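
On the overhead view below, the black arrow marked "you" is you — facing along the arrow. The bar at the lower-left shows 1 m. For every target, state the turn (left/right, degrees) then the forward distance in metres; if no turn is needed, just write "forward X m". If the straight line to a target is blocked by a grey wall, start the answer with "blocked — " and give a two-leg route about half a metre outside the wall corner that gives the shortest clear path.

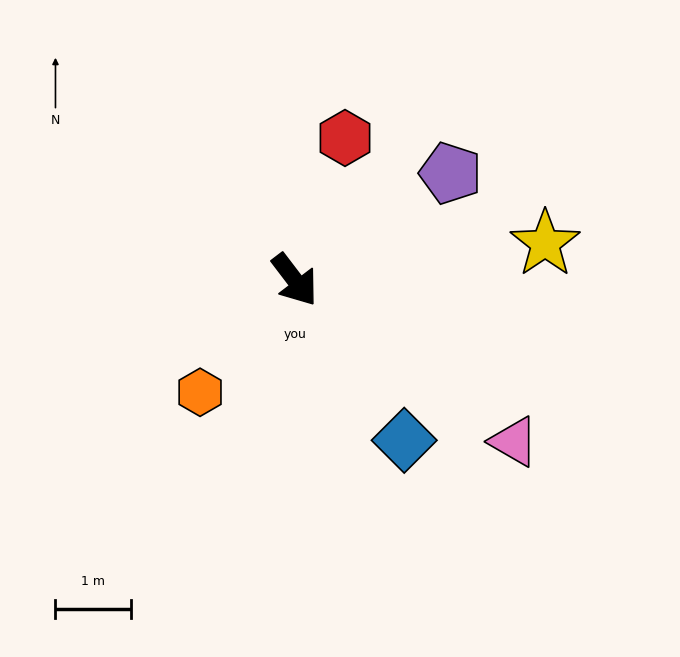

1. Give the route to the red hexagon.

turn left 123°, forward 2.0 m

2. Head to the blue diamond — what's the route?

turn right 3°, forward 2.6 m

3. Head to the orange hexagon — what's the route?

turn right 77°, forward 1.9 m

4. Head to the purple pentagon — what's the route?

turn left 87°, forward 2.5 m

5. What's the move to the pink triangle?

turn left 16°, forward 3.6 m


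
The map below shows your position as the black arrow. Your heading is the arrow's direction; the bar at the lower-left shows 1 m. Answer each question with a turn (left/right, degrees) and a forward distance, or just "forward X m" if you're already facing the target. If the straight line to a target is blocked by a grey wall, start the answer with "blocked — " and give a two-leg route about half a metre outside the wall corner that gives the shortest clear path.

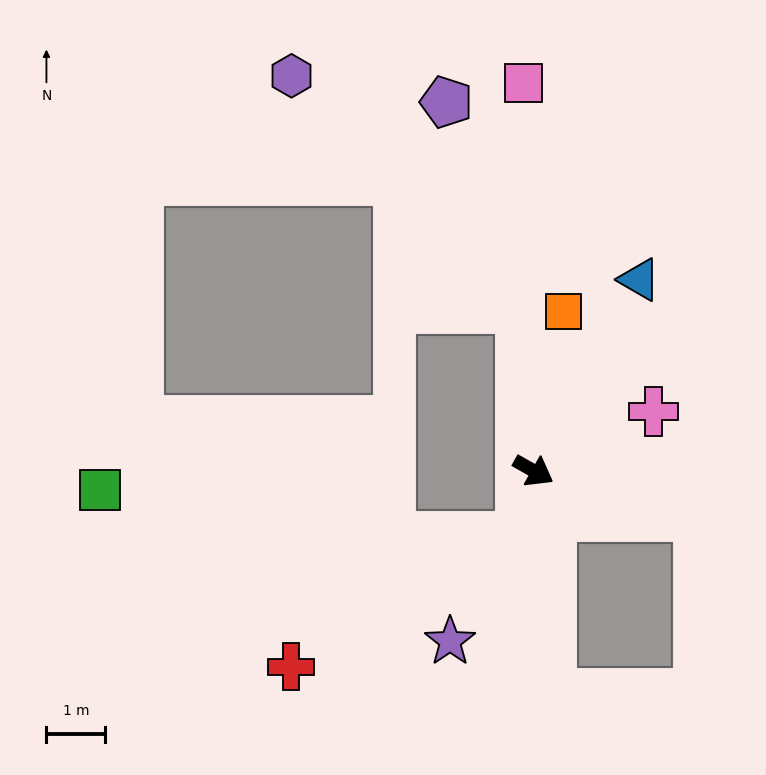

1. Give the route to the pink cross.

turn left 56°, forward 2.3 m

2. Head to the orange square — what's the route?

turn left 109°, forward 2.7 m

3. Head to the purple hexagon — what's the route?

blocked — turn left 124°, forward 2.8 m, then turn left 40°, forward 5.5 m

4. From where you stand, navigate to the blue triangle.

turn left 91°, forward 3.7 m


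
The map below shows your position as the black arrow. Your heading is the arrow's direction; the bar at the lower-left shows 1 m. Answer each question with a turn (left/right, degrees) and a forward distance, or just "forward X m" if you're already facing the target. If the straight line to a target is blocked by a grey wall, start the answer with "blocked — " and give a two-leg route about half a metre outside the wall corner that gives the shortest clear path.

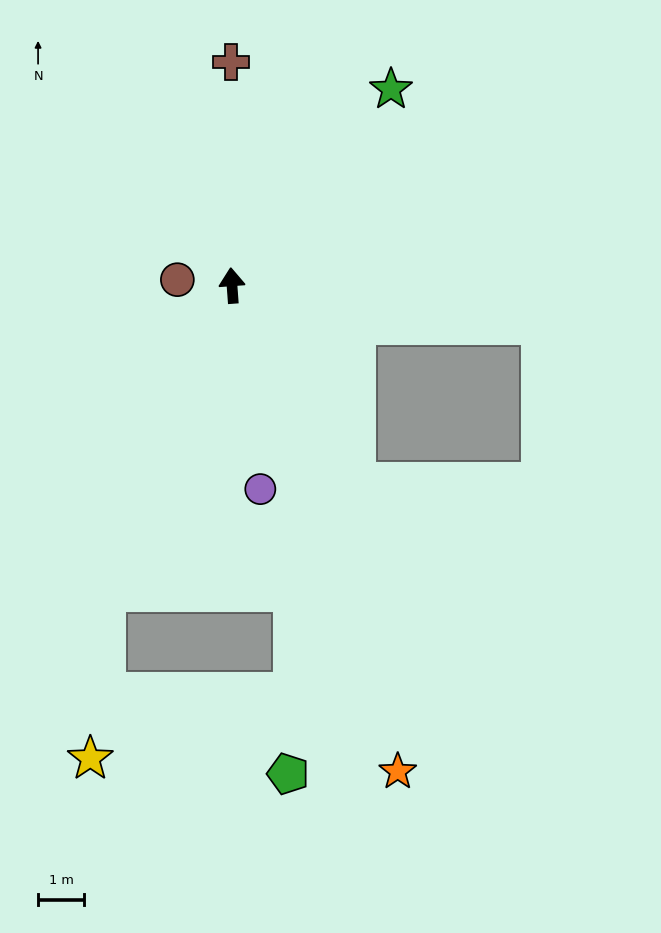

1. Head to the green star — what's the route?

turn right 43°, forward 5.5 m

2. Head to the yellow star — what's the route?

blocked — turn left 153°, forward 7.2 m, then turn left 17°, forward 3.6 m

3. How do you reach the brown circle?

turn left 80°, forward 1.2 m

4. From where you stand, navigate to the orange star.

turn right 165°, forward 11.1 m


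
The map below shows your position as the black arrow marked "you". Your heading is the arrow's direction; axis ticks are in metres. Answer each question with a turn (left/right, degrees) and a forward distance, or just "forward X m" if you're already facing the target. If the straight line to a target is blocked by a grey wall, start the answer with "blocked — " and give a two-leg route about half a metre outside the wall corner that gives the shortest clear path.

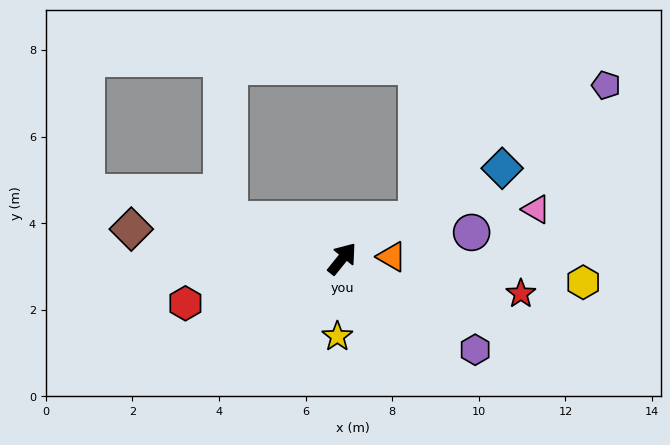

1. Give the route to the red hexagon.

turn left 145°, forward 3.8 m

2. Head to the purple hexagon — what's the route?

turn right 86°, forward 3.7 m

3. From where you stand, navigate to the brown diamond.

turn left 121°, forward 4.9 m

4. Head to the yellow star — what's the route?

turn right 145°, forward 1.8 m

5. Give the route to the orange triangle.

turn right 49°, forward 1.1 m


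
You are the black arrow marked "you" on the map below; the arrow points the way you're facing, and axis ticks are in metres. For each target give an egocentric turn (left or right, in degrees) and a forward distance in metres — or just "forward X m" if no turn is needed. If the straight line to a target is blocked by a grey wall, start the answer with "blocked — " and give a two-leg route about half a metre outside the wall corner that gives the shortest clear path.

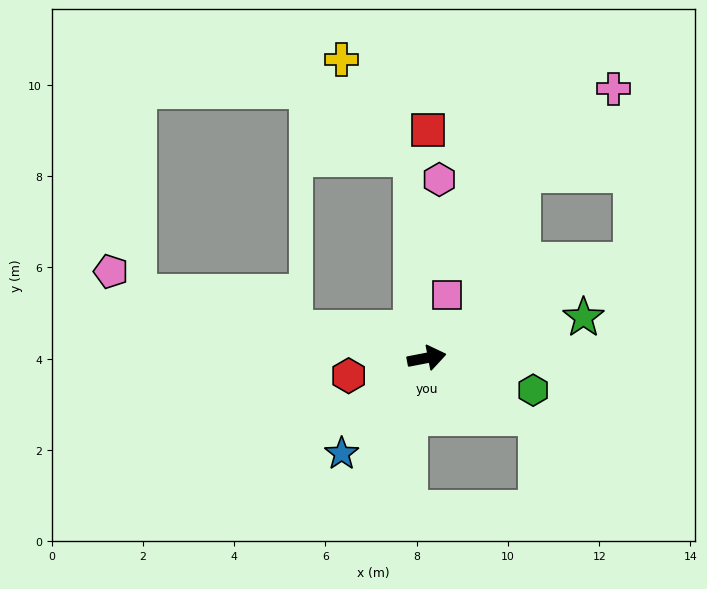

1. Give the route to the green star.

turn left 4°, forward 3.5 m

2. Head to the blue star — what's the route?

turn right 143°, forward 2.8 m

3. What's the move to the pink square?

turn left 61°, forward 1.5 m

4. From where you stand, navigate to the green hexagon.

turn right 28°, forward 2.4 m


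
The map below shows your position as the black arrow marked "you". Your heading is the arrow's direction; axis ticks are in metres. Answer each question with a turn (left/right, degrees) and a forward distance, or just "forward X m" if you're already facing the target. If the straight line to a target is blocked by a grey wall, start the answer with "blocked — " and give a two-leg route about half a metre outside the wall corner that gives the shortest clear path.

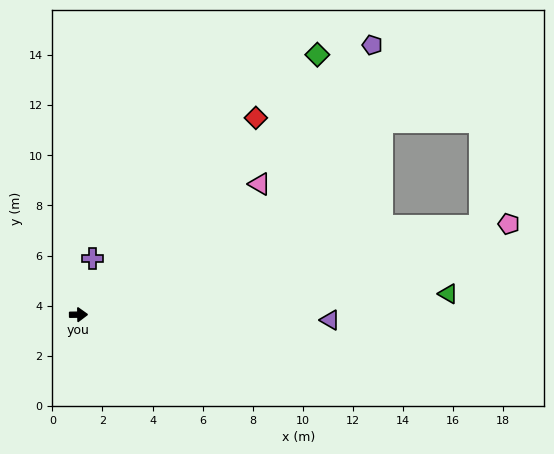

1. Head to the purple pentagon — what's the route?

turn left 42°, forward 15.9 m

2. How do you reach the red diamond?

turn left 47°, forward 10.6 m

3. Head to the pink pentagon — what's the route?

turn left 11°, forward 17.6 m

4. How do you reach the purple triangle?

turn right 2°, forward 10.0 m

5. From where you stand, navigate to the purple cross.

turn left 75°, forward 2.3 m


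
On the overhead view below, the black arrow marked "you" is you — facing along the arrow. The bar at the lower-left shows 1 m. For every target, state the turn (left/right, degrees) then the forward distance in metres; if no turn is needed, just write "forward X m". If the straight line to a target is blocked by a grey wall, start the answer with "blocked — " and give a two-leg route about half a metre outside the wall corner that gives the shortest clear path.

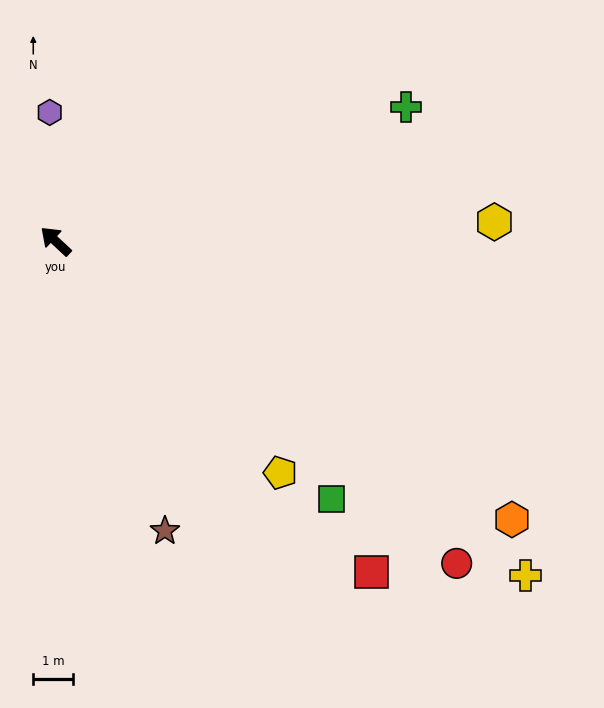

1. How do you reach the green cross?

turn right 116°, forward 9.4 m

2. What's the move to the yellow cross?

turn right 172°, forward 14.4 m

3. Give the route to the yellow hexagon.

turn right 135°, forward 11.0 m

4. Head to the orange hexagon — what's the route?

turn right 168°, forward 13.4 m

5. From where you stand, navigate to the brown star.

turn left 154°, forward 7.8 m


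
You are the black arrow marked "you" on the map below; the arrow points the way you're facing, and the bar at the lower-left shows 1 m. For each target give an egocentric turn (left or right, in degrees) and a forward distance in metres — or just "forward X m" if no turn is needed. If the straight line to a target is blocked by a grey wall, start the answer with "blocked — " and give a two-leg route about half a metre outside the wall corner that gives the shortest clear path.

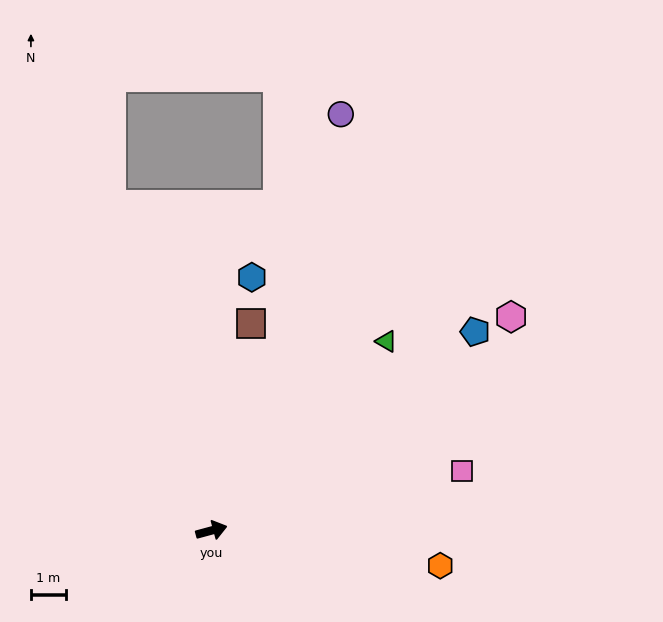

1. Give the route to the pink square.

forward 7.4 m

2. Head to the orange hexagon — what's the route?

turn right 24°, forward 6.7 m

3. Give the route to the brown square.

turn left 64°, forward 6.1 m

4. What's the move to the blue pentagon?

turn left 22°, forward 9.5 m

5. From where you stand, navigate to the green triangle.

turn left 32°, forward 7.4 m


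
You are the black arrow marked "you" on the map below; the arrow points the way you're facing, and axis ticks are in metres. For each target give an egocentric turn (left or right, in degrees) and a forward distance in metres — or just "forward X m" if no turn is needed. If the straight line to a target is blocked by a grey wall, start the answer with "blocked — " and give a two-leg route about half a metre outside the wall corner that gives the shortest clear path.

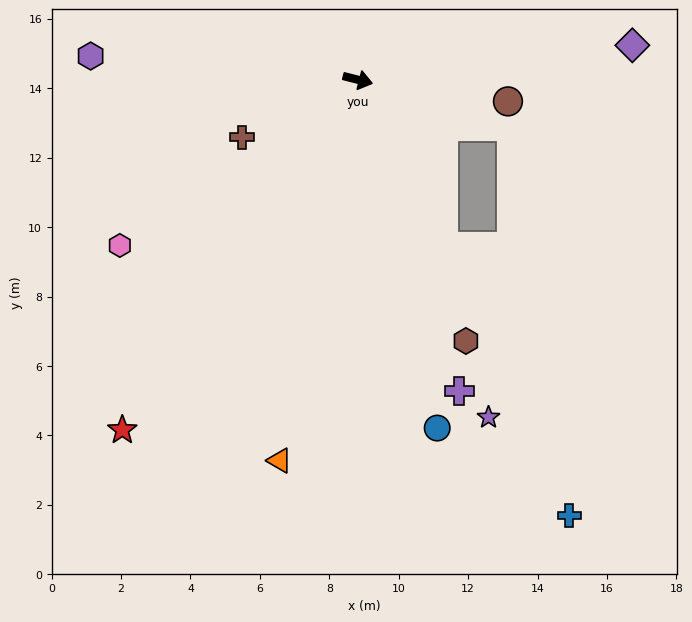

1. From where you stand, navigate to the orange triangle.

turn right 87°, forward 11.2 m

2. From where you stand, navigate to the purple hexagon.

turn right 171°, forward 7.7 m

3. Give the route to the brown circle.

turn left 6°, forward 4.4 m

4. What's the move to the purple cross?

turn right 58°, forward 9.4 m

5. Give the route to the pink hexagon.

turn right 131°, forward 8.4 m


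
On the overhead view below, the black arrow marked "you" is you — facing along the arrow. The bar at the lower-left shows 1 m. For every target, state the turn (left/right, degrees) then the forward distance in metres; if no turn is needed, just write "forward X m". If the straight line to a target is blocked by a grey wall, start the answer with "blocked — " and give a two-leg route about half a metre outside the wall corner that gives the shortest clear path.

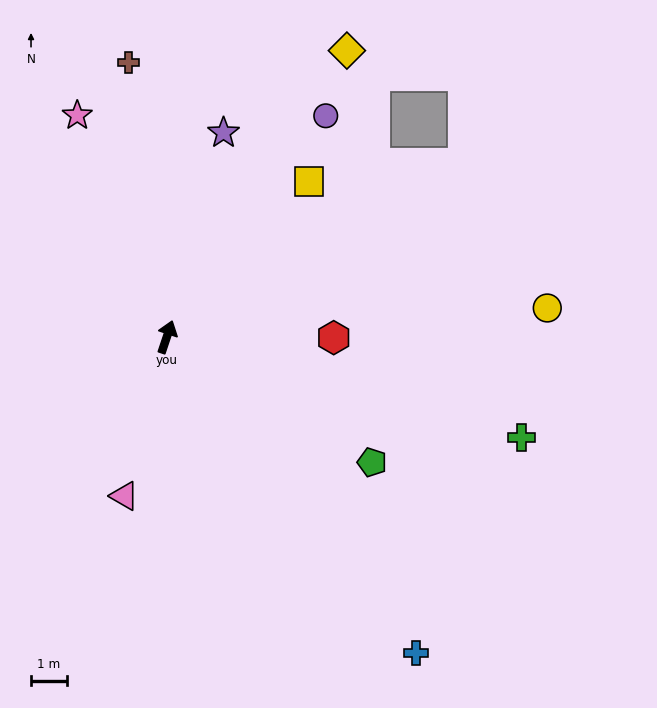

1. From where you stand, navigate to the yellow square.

turn right 24°, forward 5.9 m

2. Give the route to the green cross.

turn right 87°, forward 10.3 m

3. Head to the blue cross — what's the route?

turn right 123°, forward 11.3 m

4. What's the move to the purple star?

turn left 3°, forward 5.9 m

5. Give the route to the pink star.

turn left 40°, forward 6.7 m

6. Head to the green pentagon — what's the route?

turn right 103°, forward 6.8 m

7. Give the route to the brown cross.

turn left 26°, forward 7.8 m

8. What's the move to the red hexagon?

turn right 72°, forward 4.7 m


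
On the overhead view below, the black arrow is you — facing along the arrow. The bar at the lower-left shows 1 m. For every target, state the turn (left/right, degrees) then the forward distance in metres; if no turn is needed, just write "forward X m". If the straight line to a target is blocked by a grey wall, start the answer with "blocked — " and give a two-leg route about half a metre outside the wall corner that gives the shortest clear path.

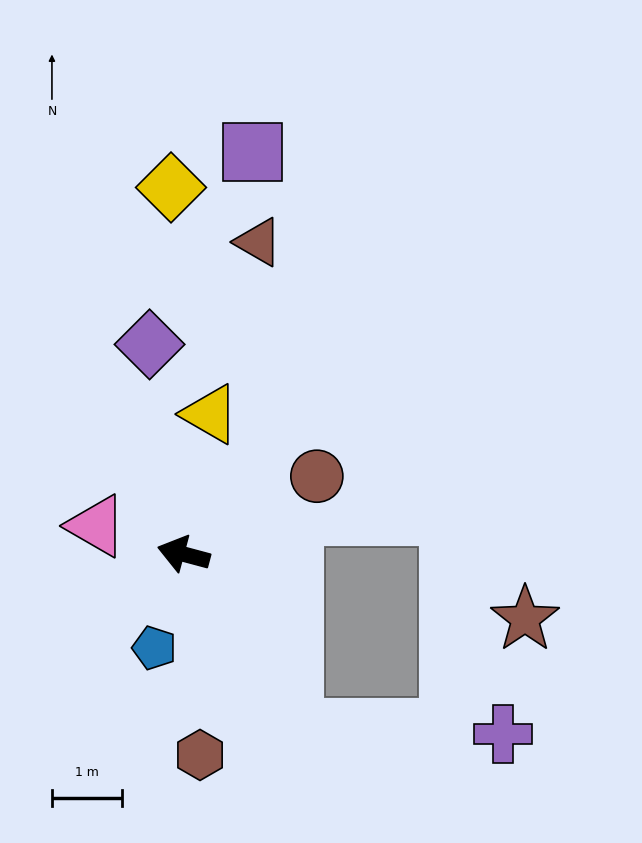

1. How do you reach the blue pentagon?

turn left 88°, forward 1.4 m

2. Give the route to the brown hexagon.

turn left 110°, forward 2.9 m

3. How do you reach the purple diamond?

turn right 66°, forward 3.0 m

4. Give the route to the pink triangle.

turn right 3°, forward 1.3 m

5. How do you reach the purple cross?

blocked — turn left 137°, forward 2.9 m, then turn left 56°, forward 3.0 m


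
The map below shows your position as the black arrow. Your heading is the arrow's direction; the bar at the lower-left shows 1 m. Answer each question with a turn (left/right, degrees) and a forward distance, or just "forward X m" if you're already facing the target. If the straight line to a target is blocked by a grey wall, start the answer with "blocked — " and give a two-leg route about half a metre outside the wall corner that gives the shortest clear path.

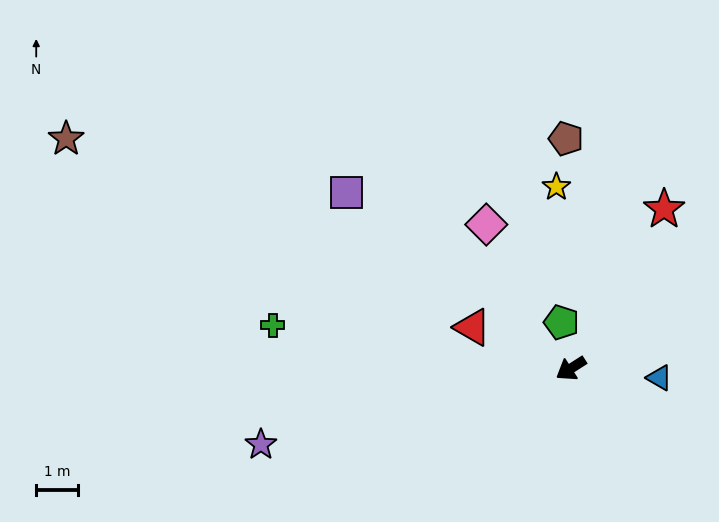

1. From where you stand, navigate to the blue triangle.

turn left 141°, forward 2.1 m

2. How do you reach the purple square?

turn right 71°, forward 6.8 m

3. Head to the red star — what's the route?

turn right 153°, forward 4.4 m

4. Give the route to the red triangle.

turn right 55°, forward 2.5 m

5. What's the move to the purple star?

turn right 19°, forward 7.6 m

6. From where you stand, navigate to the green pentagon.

turn right 111°, forward 1.1 m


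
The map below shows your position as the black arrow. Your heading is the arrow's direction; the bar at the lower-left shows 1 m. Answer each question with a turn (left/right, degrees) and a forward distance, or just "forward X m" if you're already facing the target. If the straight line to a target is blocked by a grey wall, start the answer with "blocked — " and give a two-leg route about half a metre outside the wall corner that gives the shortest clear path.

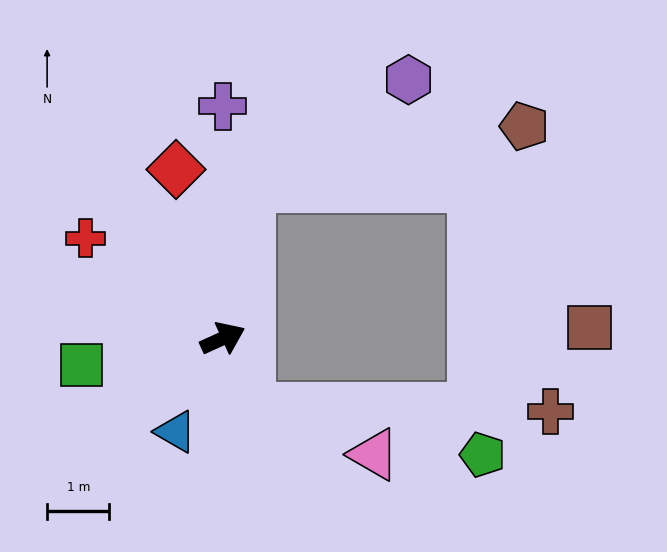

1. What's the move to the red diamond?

turn left 81°, forward 2.8 m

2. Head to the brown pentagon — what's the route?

blocked — turn left 56°, forward 2.5 m, then turn right 68°, forward 4.5 m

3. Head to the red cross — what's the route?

turn left 119°, forward 2.7 m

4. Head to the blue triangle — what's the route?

turn right 141°, forward 1.7 m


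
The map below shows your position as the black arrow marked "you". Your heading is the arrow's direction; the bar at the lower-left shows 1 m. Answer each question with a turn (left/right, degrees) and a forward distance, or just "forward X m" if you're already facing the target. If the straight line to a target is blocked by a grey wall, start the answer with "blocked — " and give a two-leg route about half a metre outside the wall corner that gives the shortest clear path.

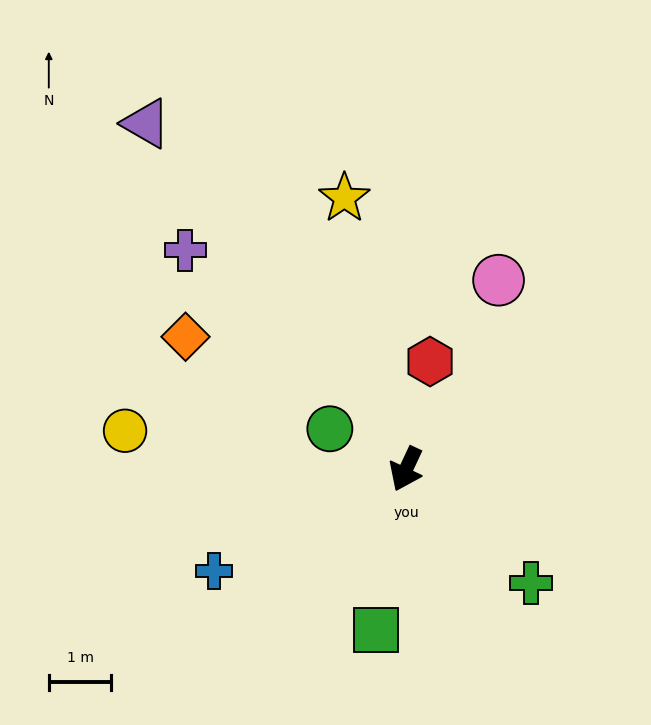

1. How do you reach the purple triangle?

turn right 118°, forward 6.9 m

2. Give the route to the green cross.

turn left 73°, forward 2.7 m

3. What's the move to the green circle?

turn right 93°, forward 1.4 m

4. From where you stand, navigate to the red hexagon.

turn right 168°, forward 1.8 m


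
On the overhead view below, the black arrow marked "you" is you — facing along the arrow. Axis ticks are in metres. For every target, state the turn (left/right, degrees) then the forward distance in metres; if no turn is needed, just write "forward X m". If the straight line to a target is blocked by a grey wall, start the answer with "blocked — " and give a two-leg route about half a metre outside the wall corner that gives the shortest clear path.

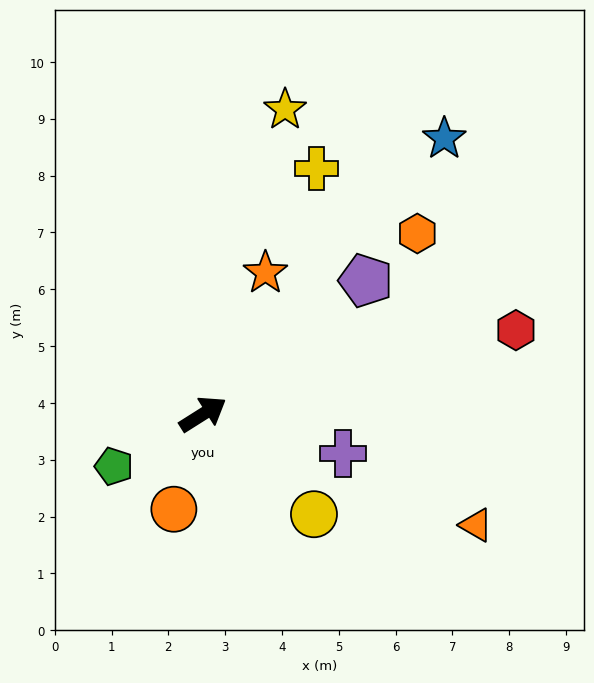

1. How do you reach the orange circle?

turn right 139°, forward 1.8 m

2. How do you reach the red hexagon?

turn right 17°, forward 5.7 m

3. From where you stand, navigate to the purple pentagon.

turn left 7°, forward 3.7 m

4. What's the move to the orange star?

turn left 34°, forward 2.7 m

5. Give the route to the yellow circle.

turn right 74°, forward 2.6 m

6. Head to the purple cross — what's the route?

turn right 48°, forward 2.6 m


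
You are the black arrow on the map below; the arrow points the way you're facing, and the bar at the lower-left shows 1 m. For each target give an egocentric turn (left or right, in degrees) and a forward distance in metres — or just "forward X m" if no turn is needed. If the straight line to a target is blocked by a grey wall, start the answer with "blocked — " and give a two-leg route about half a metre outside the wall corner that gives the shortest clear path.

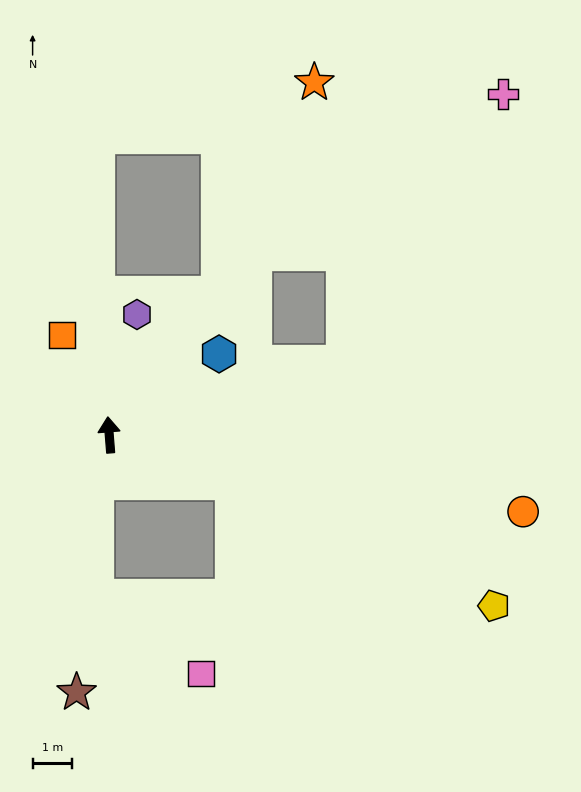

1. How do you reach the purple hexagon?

turn right 18°, forward 3.1 m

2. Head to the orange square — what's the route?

turn left 21°, forward 2.8 m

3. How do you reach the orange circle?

turn right 105°, forward 10.6 m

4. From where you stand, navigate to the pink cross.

blocked — turn right 43°, forward 5.9 m, then turn right 19°, forward 7.5 m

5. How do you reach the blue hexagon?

turn right 58°, forward 3.4 m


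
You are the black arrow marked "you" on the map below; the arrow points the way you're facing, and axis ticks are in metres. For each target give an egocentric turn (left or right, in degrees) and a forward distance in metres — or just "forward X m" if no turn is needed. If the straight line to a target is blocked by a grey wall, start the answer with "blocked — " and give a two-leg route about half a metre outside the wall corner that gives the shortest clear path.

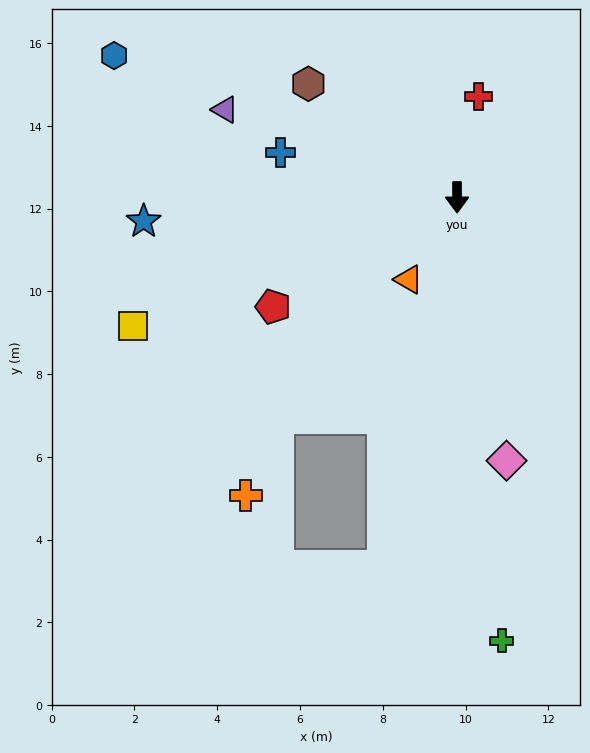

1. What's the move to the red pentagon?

turn right 59°, forward 5.2 m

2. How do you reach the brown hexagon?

turn right 128°, forward 4.5 m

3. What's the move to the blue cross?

turn right 104°, forward 4.4 m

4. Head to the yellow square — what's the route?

turn right 68°, forward 8.4 m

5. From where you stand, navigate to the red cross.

turn left 168°, forward 2.5 m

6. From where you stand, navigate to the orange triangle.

turn right 31°, forward 2.3 m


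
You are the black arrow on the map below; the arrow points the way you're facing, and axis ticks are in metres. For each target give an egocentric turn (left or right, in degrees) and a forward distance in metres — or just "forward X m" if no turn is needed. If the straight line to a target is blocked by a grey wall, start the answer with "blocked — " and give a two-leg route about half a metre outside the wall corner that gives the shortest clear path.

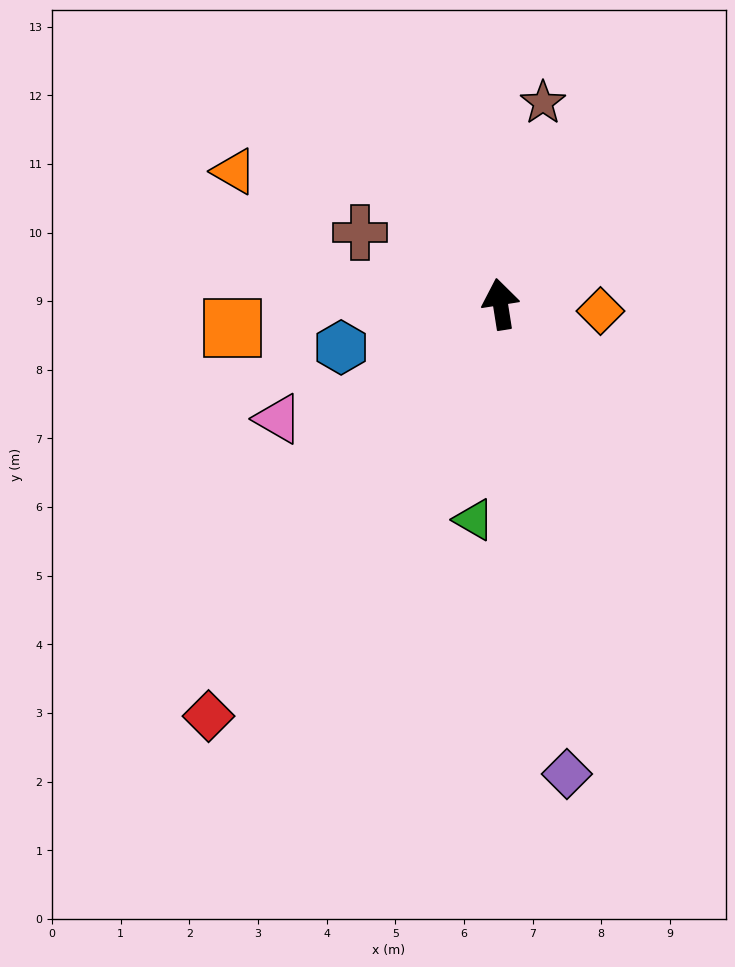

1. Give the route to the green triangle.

turn left 164°, forward 3.2 m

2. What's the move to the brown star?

turn right 21°, forward 3.0 m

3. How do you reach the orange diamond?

turn right 103°, forward 1.5 m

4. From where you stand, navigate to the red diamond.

turn left 136°, forward 7.4 m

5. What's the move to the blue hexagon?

turn left 96°, forward 2.4 m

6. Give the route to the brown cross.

turn left 54°, forward 2.3 m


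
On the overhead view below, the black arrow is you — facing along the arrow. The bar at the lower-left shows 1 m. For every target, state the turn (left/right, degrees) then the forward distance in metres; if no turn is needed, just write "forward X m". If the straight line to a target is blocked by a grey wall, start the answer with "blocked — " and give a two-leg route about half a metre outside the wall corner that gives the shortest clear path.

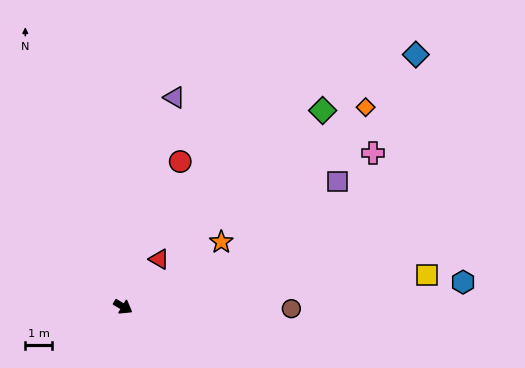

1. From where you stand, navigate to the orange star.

turn left 64°, forward 4.4 m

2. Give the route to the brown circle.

turn left 30°, forward 6.3 m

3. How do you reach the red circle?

turn left 99°, forward 5.8 m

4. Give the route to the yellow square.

turn left 37°, forward 11.3 m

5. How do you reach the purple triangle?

turn left 107°, forward 8.0 m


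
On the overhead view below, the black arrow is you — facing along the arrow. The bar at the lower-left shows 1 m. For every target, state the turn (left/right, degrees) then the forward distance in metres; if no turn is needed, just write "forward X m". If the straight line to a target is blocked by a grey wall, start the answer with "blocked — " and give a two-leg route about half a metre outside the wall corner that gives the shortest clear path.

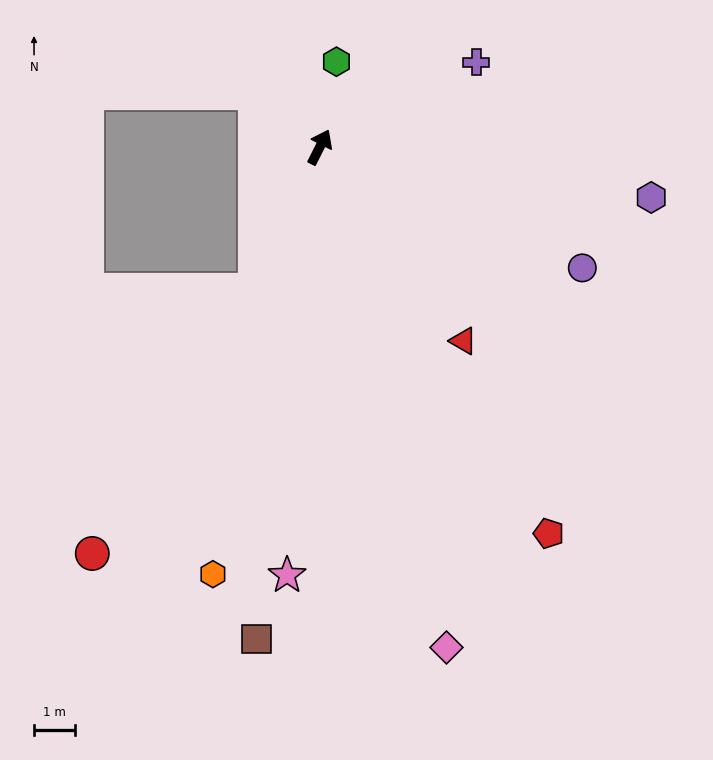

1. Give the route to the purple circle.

turn right 88°, forward 7.1 m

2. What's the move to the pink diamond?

turn right 139°, forward 12.6 m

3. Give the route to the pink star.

turn right 158°, forward 10.5 m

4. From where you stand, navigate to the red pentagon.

turn right 123°, forward 11.0 m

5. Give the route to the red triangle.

turn right 117°, forward 5.9 m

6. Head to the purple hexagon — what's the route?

turn right 72°, forward 8.2 m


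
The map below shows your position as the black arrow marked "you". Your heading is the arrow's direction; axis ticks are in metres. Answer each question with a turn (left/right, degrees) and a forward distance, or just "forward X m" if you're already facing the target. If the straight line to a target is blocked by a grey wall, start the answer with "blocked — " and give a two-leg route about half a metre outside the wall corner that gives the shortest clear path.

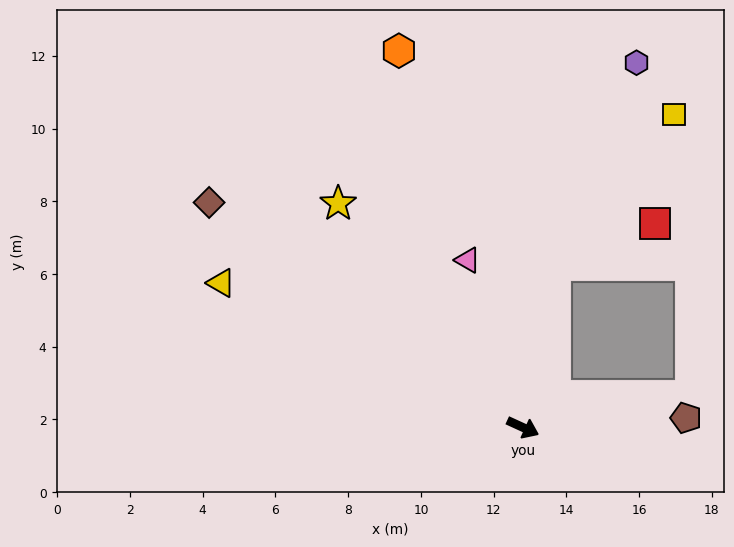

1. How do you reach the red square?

blocked — turn left 103°, forward 4.6 m, then turn right 56°, forward 3.0 m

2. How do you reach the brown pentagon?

turn left 28°, forward 4.5 m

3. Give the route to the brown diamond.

turn left 169°, forward 10.6 m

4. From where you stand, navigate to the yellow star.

turn left 154°, forward 8.0 m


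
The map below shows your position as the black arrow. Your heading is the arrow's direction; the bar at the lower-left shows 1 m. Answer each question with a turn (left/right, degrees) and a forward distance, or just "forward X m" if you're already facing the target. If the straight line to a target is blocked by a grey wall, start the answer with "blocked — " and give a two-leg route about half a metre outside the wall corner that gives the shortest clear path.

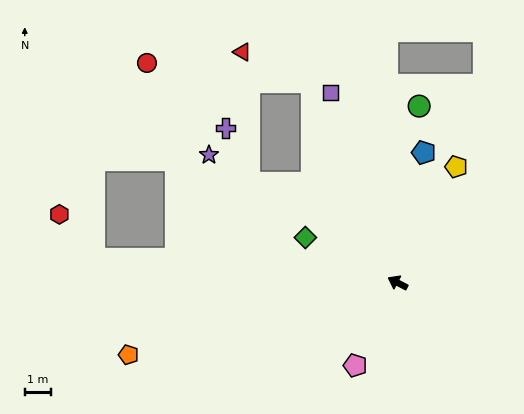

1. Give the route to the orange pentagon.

turn left 43°, forward 10.5 m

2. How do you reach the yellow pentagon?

turn right 89°, forward 4.9 m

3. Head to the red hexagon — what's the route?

blocked — turn left 23°, forward 11.5 m, then turn right 47°, forward 2.1 m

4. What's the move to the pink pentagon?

turn left 90°, forward 3.5 m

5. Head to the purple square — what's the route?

turn right 43°, forward 7.6 m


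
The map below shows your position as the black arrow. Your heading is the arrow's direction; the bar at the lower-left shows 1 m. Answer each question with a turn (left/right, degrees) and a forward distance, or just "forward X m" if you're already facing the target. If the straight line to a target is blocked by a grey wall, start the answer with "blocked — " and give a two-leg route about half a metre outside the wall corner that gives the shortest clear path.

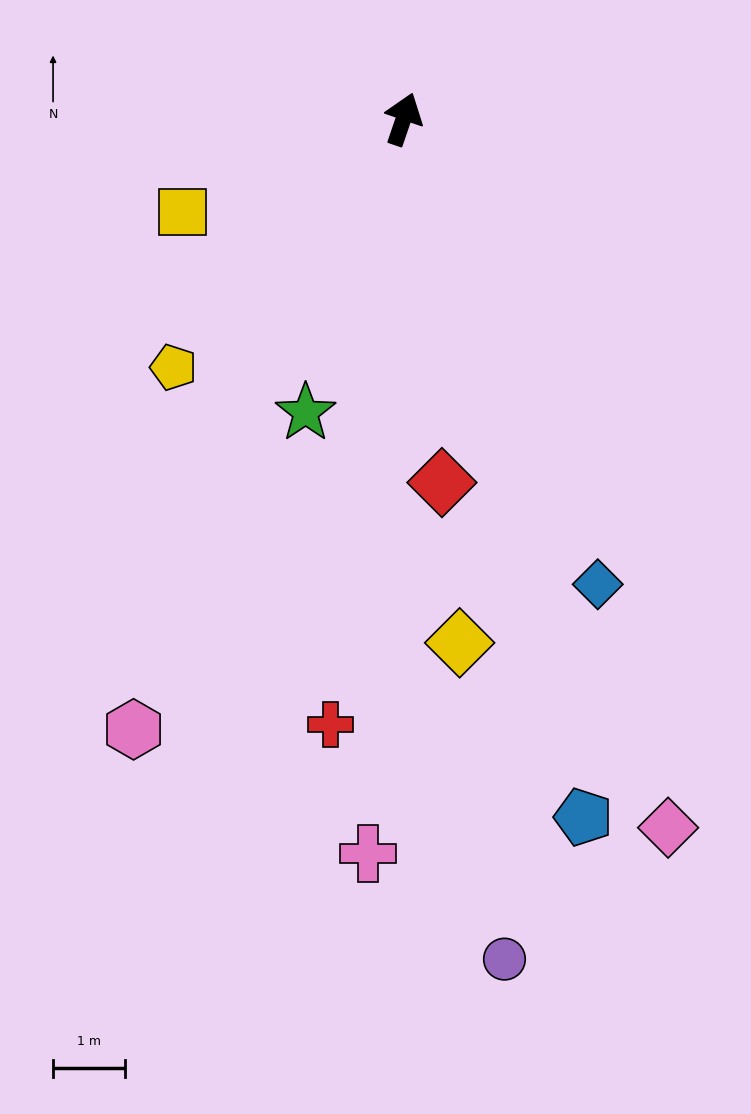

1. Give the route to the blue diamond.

turn right 138°, forward 7.0 m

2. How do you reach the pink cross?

turn right 164°, forward 10.2 m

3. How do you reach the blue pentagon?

turn right 147°, forward 10.1 m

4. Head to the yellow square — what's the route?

turn left 132°, forward 3.3 m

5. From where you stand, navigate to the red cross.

turn right 168°, forward 8.5 m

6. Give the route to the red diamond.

turn right 155°, forward 5.1 m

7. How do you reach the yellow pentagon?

turn left 156°, forward 4.7 m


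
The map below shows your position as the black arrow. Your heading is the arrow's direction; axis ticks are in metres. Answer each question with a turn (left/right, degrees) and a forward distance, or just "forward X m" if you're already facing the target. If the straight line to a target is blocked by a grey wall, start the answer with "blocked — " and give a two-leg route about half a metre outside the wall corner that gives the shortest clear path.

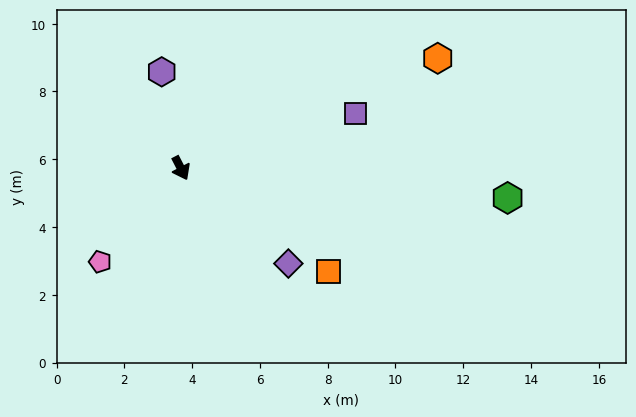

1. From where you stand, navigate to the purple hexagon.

turn left 164°, forward 2.9 m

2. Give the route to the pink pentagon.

turn right 68°, forward 3.6 m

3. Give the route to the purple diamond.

turn left 21°, forward 4.2 m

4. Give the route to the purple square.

turn left 80°, forward 5.4 m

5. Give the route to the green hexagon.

turn left 58°, forward 9.7 m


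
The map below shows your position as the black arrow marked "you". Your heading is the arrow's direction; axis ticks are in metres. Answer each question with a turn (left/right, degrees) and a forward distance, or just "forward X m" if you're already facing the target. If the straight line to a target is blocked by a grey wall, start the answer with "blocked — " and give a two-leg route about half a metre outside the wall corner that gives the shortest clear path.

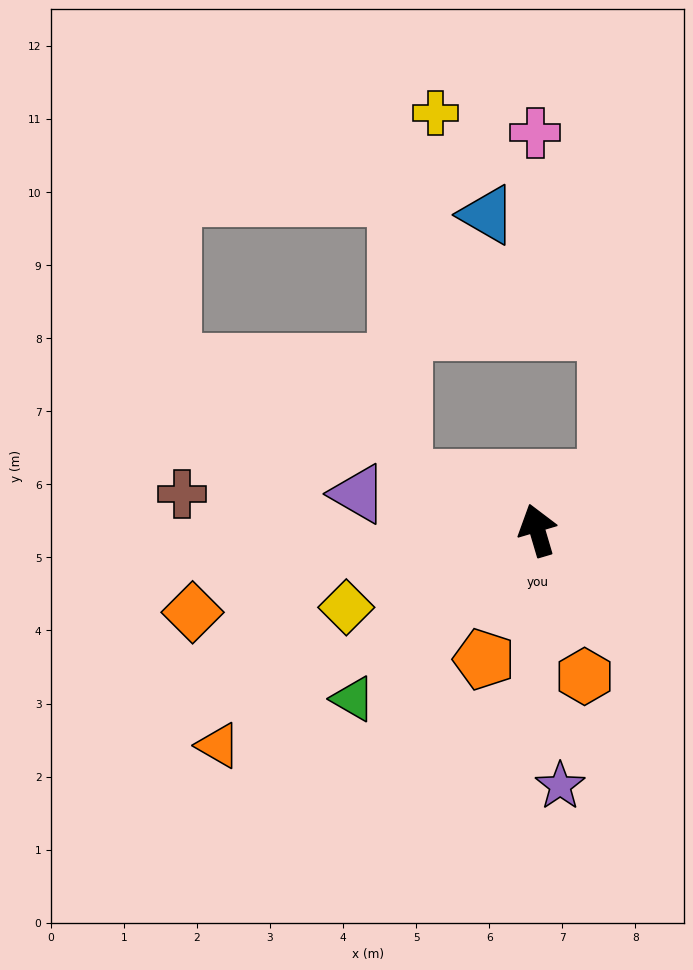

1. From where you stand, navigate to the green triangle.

turn left 116°, forward 3.4 m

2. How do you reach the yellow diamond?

turn left 96°, forward 2.8 m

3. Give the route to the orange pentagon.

turn left 141°, forward 1.9 m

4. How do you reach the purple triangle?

turn left 62°, forward 2.5 m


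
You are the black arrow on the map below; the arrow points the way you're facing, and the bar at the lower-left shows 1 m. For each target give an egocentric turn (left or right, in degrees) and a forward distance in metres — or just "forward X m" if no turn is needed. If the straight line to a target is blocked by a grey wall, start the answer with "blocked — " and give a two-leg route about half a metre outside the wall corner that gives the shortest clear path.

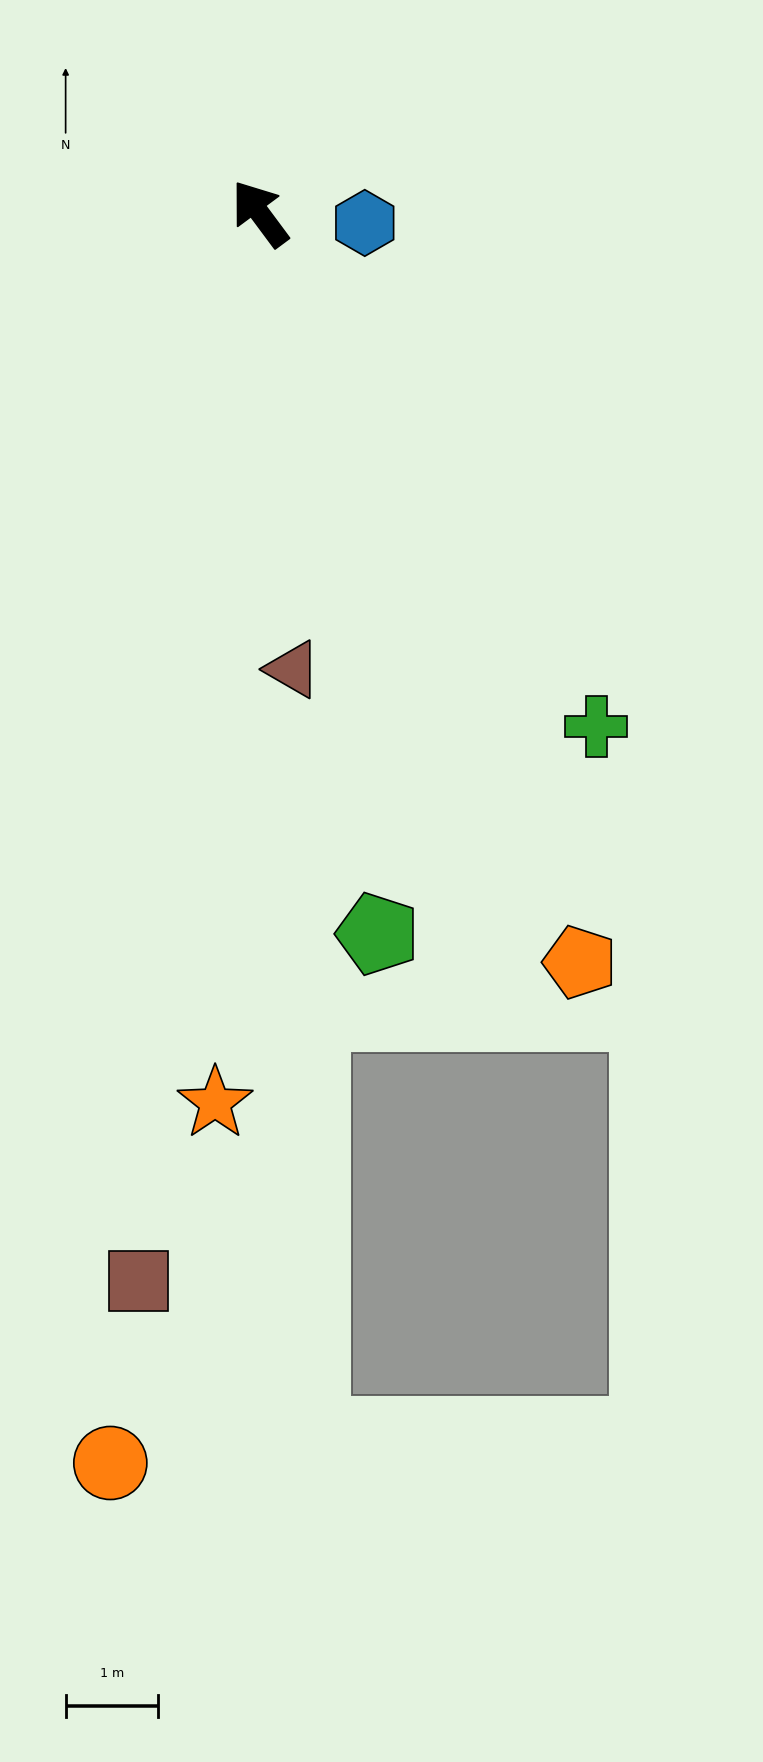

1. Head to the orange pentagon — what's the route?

turn left 167°, forward 8.8 m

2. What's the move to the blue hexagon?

turn right 132°, forward 1.1 m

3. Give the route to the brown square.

turn left 137°, forward 11.6 m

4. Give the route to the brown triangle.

turn left 148°, forward 4.9 m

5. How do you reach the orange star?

turn left 141°, forward 9.6 m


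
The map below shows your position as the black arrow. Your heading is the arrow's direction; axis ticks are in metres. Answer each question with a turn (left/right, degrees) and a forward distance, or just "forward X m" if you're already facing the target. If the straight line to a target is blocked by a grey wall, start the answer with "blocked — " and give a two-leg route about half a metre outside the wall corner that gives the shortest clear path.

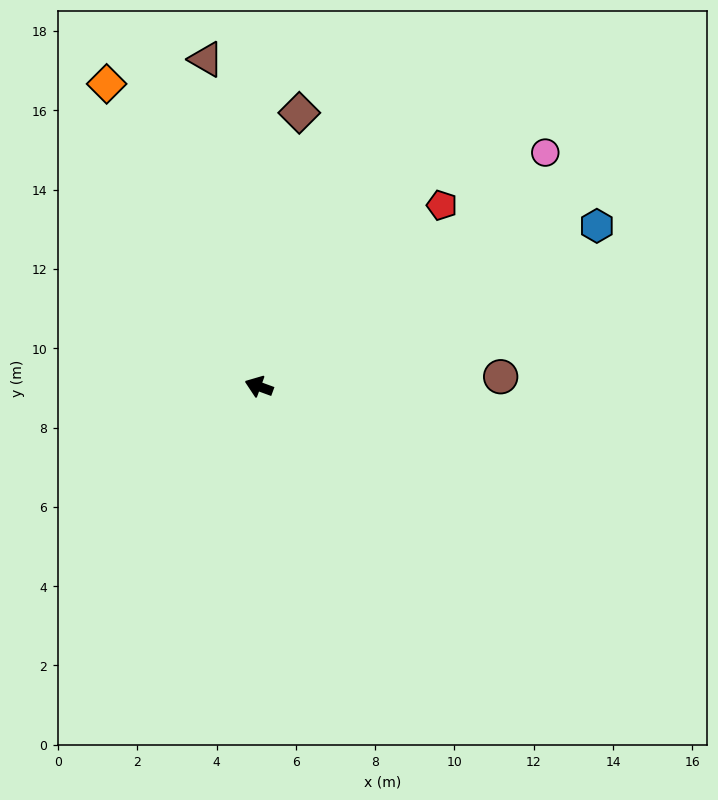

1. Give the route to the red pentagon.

turn right 115°, forward 6.5 m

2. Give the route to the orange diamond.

turn right 43°, forward 8.5 m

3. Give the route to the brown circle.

turn right 158°, forward 6.1 m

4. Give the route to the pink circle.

turn right 121°, forward 9.3 m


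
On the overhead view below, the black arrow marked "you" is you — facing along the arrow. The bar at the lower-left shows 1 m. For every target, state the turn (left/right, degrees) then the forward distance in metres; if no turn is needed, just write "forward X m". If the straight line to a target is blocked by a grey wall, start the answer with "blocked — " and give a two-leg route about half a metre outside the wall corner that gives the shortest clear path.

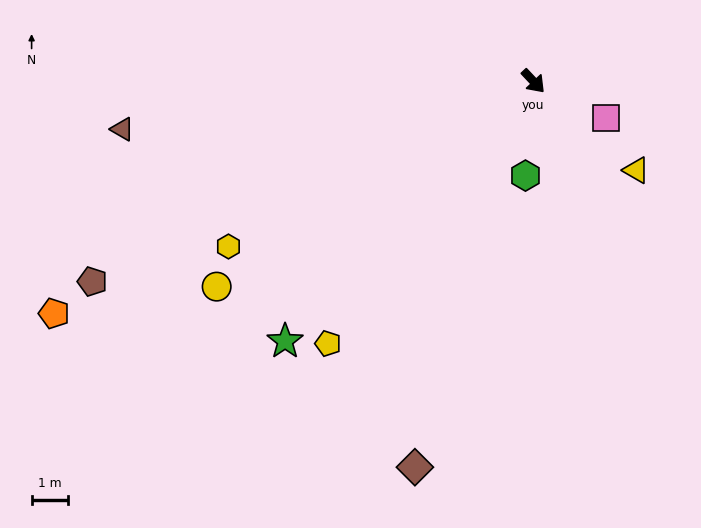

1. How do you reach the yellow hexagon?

turn right 105°, forward 9.5 m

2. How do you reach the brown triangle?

turn right 127°, forward 11.4 m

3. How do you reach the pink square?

turn left 20°, forward 2.2 m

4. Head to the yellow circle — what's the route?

turn right 100°, forward 10.4 m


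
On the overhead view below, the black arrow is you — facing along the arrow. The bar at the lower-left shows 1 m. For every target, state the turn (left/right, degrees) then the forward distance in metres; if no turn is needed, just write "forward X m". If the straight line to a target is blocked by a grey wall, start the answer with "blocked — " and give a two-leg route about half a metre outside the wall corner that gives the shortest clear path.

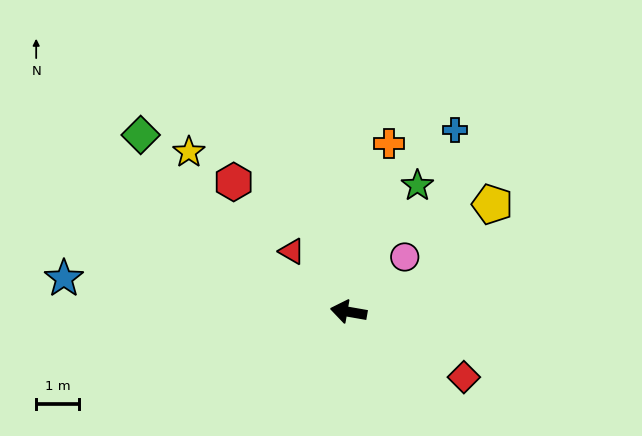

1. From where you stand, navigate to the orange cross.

turn right 94°, forward 4.1 m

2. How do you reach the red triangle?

turn right 37°, forward 1.9 m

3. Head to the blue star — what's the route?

turn left 3°, forward 6.7 m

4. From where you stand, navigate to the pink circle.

turn right 126°, forward 1.8 m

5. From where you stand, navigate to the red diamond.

turn left 160°, forward 3.1 m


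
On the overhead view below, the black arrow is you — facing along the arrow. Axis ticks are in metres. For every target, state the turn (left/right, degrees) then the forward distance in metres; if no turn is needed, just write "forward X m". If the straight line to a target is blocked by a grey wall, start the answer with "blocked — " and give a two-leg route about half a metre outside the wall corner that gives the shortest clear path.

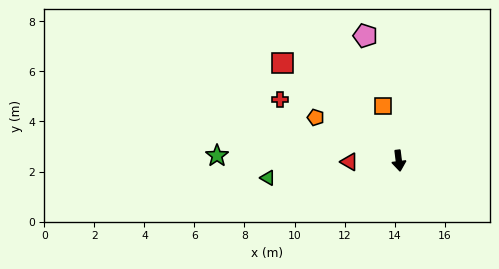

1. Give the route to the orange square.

turn right 171°, forward 2.3 m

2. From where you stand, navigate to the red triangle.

turn right 96°, forward 2.0 m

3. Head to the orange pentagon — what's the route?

turn right 125°, forward 3.7 m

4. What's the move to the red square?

turn right 137°, forward 6.1 m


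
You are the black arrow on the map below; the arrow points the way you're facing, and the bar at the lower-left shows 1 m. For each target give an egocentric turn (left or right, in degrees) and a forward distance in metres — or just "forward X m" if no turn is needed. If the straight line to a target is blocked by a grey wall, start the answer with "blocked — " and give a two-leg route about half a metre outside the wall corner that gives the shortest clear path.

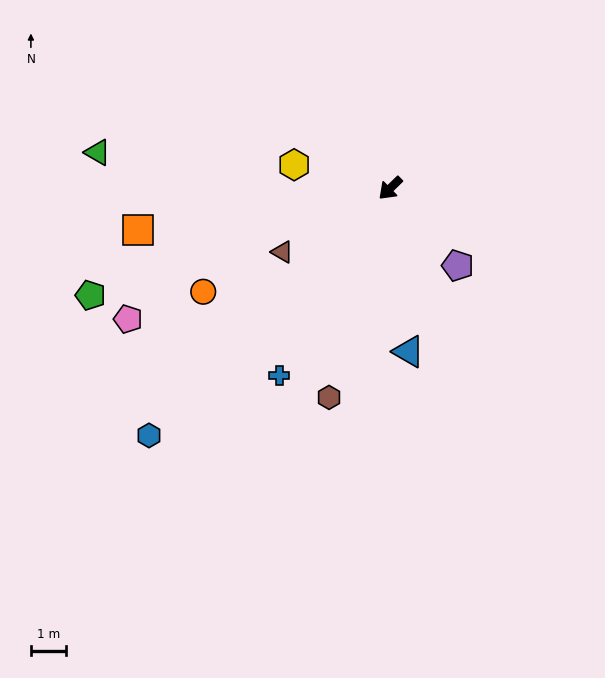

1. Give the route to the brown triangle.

turn right 14°, forward 3.5 m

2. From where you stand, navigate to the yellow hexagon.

turn right 58°, forward 2.8 m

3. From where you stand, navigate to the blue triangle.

turn left 52°, forward 4.6 m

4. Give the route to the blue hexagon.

forward 9.7 m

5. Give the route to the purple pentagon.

turn left 87°, forward 2.9 m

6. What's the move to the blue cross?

turn left 15°, forward 6.1 m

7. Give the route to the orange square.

turn right 35°, forward 7.2 m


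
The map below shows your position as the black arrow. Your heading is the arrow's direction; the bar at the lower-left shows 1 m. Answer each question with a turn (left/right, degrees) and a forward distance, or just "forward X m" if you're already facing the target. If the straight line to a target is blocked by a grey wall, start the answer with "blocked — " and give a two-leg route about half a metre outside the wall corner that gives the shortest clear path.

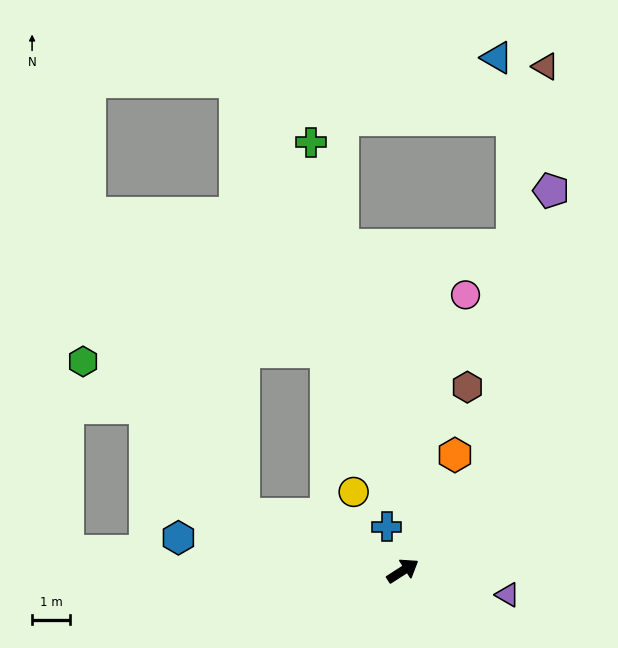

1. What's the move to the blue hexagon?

turn left 139°, forward 6.0 m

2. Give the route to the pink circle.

turn left 45°, forward 7.5 m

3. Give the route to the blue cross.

turn left 77°, forward 1.2 m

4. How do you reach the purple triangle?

turn right 46°, forward 2.8 m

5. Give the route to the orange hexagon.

turn left 33°, forward 3.4 m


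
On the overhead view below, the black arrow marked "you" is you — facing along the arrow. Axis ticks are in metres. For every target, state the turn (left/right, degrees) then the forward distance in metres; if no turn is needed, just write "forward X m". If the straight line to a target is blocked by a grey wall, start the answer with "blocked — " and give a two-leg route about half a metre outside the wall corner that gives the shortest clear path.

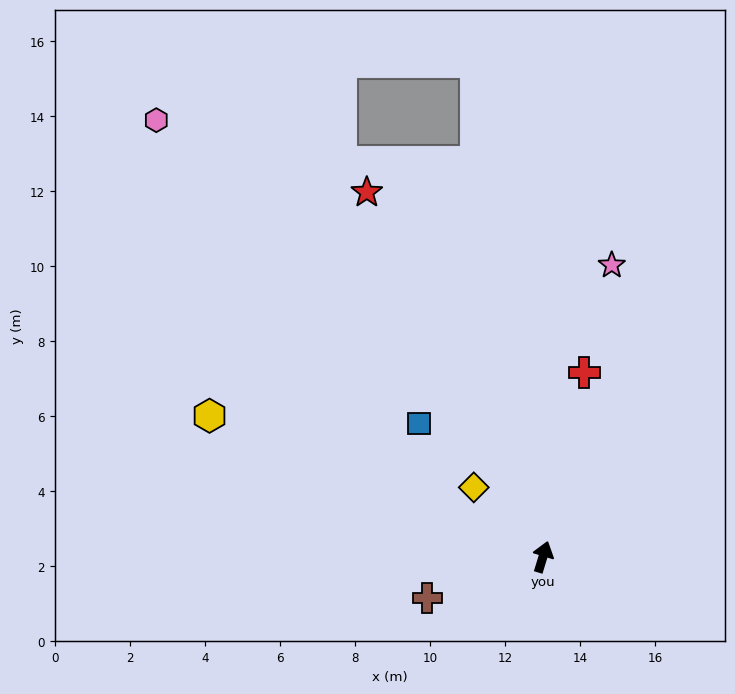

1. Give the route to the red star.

turn left 43°, forward 10.8 m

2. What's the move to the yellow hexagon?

turn left 84°, forward 9.7 m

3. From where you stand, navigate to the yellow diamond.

turn left 62°, forward 2.6 m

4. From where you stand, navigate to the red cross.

turn left 4°, forward 5.0 m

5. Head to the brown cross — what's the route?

turn left 127°, forward 3.3 m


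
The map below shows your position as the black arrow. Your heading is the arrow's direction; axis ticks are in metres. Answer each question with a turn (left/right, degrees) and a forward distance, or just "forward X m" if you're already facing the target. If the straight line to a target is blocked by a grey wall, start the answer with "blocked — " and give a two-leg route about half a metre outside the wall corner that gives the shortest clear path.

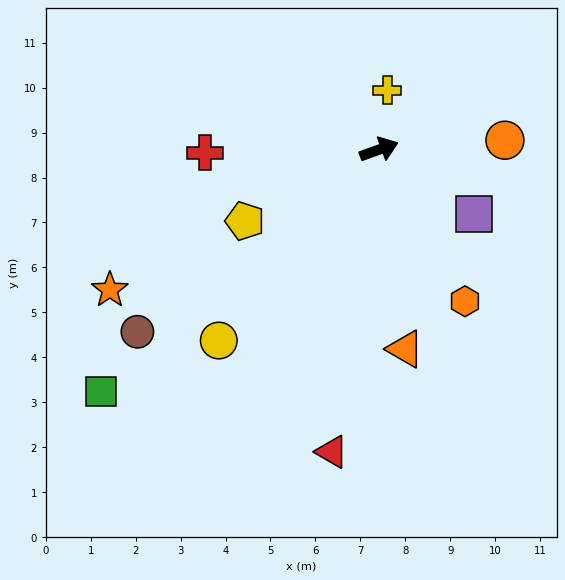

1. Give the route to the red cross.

turn left 161°, forward 3.9 m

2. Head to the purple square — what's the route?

turn right 54°, forward 2.6 m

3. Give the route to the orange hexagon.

turn right 80°, forward 3.9 m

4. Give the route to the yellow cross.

turn left 62°, forward 1.3 m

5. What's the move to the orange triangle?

turn right 102°, forward 4.5 m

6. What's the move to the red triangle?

turn right 119°, forward 6.8 m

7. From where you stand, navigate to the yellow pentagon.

turn right 172°, forward 3.4 m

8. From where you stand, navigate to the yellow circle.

turn right 150°, forward 5.5 m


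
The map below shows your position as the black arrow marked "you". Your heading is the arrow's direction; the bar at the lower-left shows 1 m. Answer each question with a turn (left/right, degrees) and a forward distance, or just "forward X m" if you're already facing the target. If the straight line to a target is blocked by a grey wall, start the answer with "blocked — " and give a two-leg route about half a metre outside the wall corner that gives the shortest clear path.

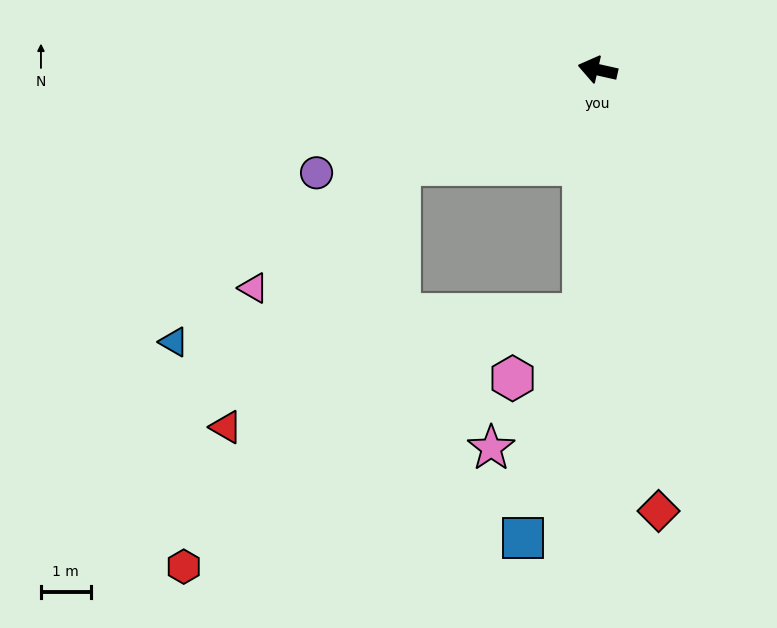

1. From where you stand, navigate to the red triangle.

blocked — turn left 38°, forward 4.4 m, then turn left 31°, forward 6.3 m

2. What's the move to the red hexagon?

blocked — turn left 38°, forward 4.4 m, then turn left 36°, forward 9.2 m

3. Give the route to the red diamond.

turn left 110°, forward 9.0 m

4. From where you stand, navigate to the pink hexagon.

blocked — turn left 99°, forward 4.9 m, then turn right 44°, forward 1.9 m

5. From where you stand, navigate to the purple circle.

turn left 33°, forward 6.0 m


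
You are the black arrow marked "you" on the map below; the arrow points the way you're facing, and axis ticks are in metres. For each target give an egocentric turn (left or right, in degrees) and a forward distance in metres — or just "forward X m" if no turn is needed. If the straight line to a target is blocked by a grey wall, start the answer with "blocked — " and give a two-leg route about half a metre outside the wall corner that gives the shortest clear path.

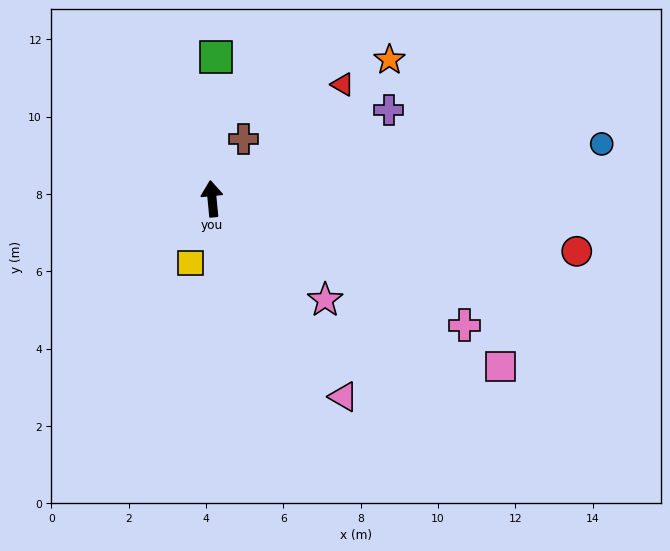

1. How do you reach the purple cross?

turn right 69°, forward 5.1 m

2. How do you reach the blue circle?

turn right 87°, forward 10.2 m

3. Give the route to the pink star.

turn right 137°, forward 3.9 m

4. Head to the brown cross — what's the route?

turn right 33°, forward 1.7 m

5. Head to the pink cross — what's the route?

turn right 122°, forward 7.3 m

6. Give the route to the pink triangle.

turn right 152°, forward 6.1 m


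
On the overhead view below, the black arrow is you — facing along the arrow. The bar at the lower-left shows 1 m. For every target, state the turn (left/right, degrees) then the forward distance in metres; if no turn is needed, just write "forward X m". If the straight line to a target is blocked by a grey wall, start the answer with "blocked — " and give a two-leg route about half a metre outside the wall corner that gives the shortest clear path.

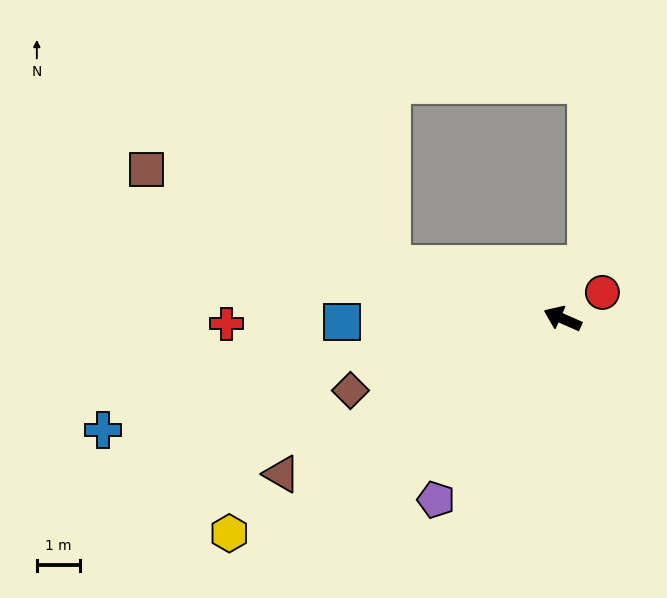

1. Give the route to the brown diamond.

turn left 42°, forward 5.2 m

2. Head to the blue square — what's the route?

turn left 25°, forward 5.1 m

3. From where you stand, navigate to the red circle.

turn right 123°, forward 1.1 m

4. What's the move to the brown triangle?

turn left 53°, forward 7.4 m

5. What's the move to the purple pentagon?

turn left 79°, forward 5.1 m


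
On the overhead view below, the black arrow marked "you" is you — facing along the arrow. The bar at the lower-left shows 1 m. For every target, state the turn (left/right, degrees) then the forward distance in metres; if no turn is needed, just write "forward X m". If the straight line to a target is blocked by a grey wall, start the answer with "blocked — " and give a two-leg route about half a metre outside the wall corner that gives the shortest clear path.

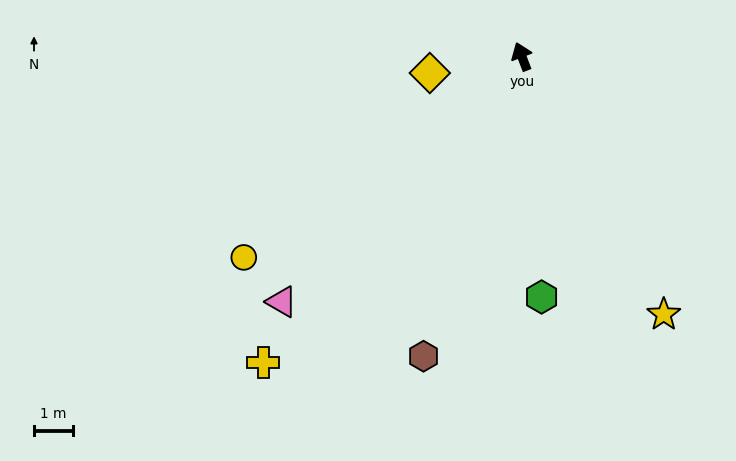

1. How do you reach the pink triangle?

turn left 115°, forward 8.9 m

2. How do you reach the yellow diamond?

turn left 79°, forward 2.4 m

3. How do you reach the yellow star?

turn right 172°, forward 7.6 m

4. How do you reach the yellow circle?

turn left 105°, forward 8.9 m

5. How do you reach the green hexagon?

turn left 164°, forward 6.3 m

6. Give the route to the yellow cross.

turn left 119°, forward 10.4 m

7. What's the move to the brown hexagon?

turn left 141°, forward 8.2 m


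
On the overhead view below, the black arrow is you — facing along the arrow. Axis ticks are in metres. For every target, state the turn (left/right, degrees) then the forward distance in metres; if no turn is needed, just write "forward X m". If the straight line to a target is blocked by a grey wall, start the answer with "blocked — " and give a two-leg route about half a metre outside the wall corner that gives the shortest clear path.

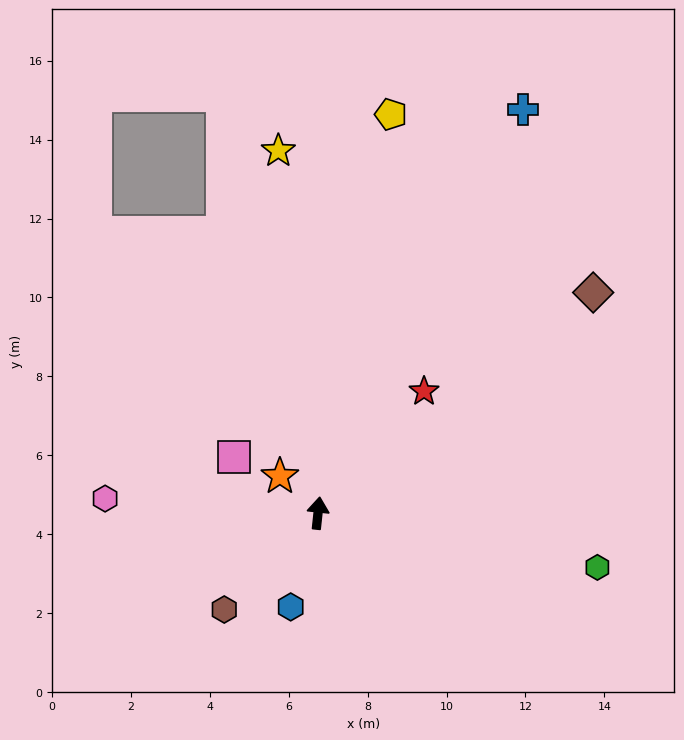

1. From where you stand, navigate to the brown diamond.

turn right 45°, forward 8.9 m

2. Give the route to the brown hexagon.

turn left 142°, forward 3.4 m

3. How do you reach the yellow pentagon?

turn right 4°, forward 10.3 m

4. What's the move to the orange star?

turn left 52°, forward 1.3 m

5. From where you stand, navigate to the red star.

turn right 35°, forward 4.1 m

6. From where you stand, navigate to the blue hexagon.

turn left 170°, forward 2.5 m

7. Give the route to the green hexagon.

turn right 95°, forward 7.2 m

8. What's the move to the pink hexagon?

turn left 92°, forward 5.4 m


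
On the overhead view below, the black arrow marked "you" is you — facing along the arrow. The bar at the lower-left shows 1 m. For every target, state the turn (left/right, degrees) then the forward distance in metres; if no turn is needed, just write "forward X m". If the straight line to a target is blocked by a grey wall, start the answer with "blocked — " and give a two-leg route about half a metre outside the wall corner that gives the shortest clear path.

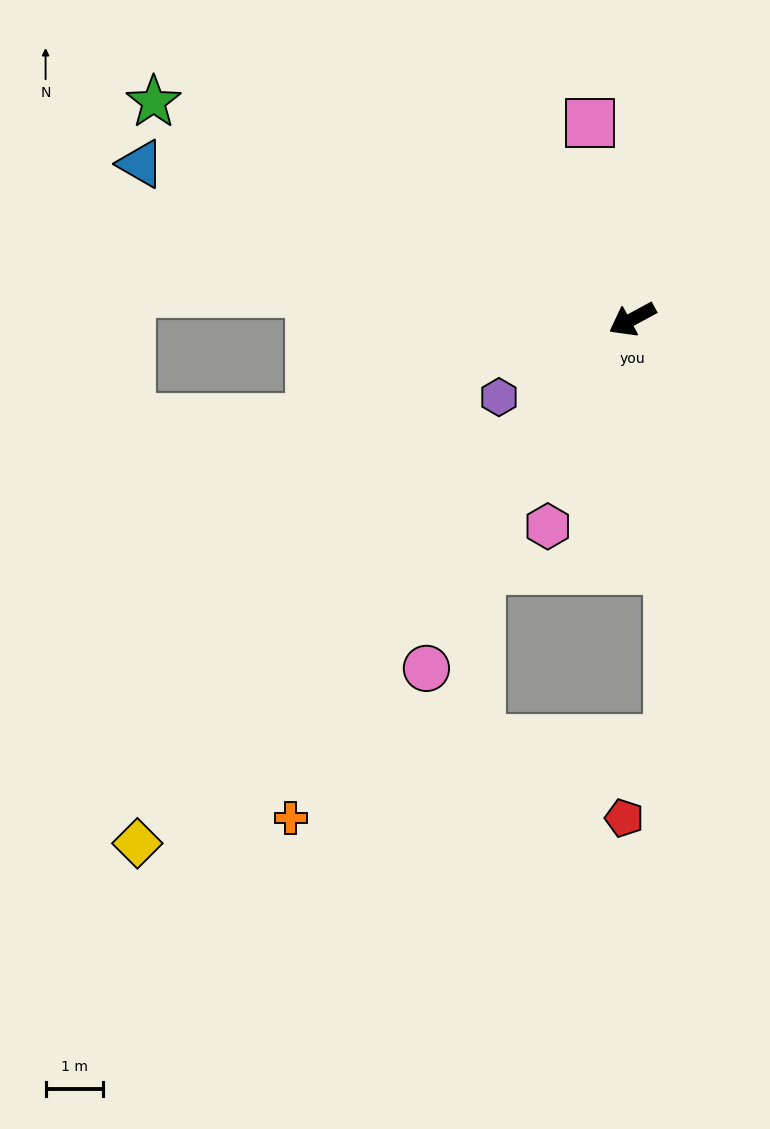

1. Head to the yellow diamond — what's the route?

turn left 18°, forward 12.6 m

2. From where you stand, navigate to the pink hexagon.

turn left 39°, forward 3.9 m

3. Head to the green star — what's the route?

turn right 53°, forward 9.2 m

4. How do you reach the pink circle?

turn left 31°, forward 7.1 m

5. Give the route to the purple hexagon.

forward 2.7 m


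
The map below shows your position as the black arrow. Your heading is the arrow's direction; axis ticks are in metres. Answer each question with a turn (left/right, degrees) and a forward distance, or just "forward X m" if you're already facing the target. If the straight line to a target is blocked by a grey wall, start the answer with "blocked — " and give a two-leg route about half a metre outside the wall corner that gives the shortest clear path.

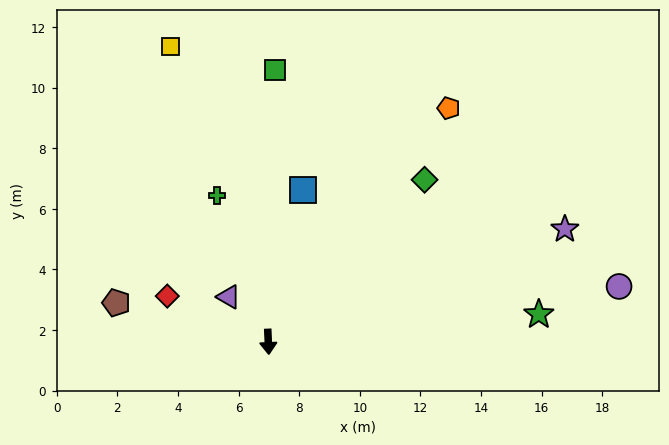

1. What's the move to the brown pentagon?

turn right 107°, forward 5.2 m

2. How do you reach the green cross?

turn right 163°, forward 5.1 m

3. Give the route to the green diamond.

turn left 134°, forward 7.4 m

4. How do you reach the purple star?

turn left 108°, forward 10.5 m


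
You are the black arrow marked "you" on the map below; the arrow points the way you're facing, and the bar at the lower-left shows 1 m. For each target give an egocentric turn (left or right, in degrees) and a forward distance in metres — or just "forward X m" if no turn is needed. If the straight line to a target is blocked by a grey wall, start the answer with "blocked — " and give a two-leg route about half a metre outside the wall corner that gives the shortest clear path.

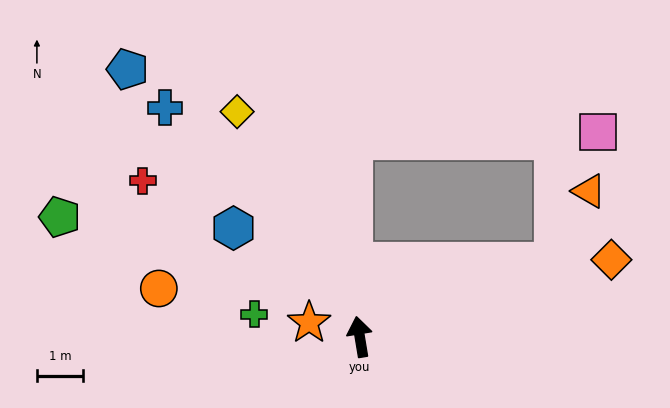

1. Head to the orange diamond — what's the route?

turn right 82°, forward 5.7 m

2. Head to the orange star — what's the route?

turn left 65°, forward 1.1 m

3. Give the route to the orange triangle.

blocked — turn right 78°, forward 4.5 m, then turn left 42°, forward 1.7 m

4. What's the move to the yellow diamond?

turn left 19°, forward 5.6 m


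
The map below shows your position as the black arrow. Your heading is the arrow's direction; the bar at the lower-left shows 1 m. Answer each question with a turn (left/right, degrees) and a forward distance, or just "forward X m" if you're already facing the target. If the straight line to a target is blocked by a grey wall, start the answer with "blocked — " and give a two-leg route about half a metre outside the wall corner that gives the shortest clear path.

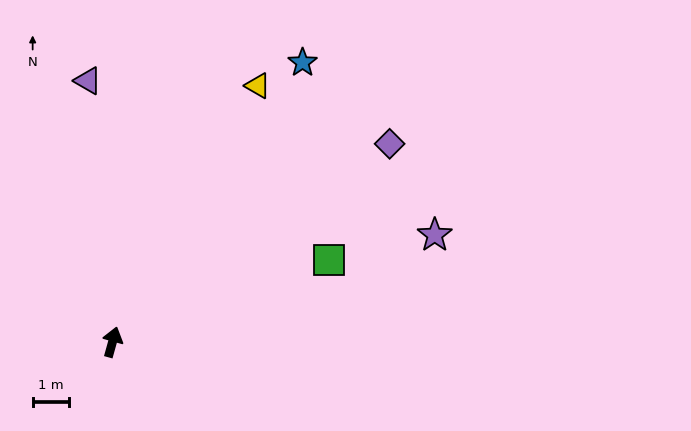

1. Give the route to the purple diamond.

turn right 39°, forward 9.3 m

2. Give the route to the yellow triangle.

turn right 14°, forward 8.0 m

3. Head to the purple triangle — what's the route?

turn left 21°, forward 7.1 m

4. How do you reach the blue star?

turn right 19°, forward 9.2 m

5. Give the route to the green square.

turn right 54°, forward 6.3 m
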